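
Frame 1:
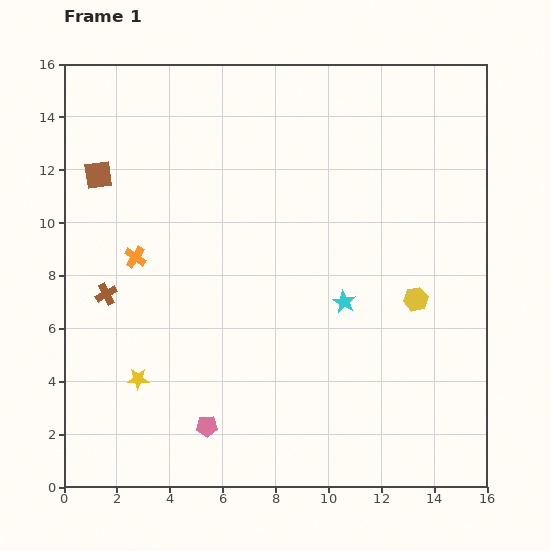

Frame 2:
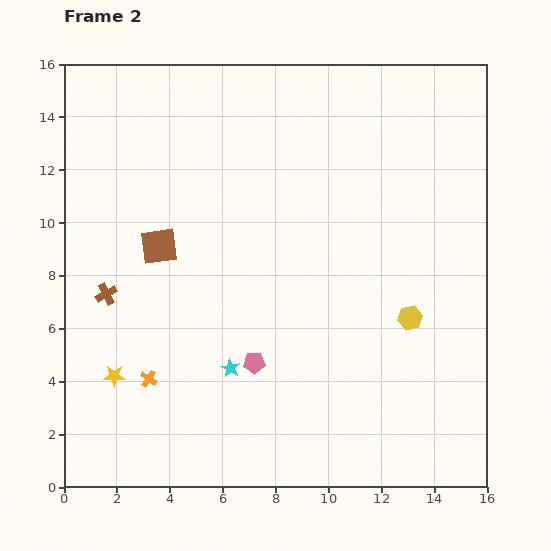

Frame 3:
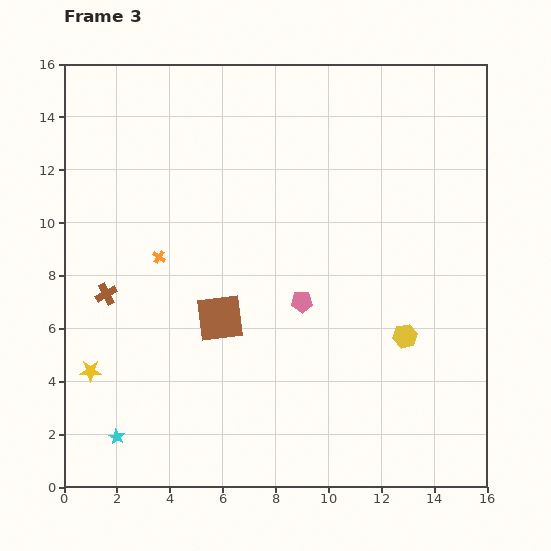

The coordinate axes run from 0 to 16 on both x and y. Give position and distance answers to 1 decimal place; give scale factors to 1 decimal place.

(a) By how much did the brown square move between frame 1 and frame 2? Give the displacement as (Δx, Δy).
(2.3, -2.7)

The brown square was at (1.3, 11.8) in frame 1 and (3.6, 9.1) in frame 2.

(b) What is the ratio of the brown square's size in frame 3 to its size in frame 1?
1.7×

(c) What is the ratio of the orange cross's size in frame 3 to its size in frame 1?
0.6×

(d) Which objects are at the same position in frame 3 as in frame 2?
the brown cross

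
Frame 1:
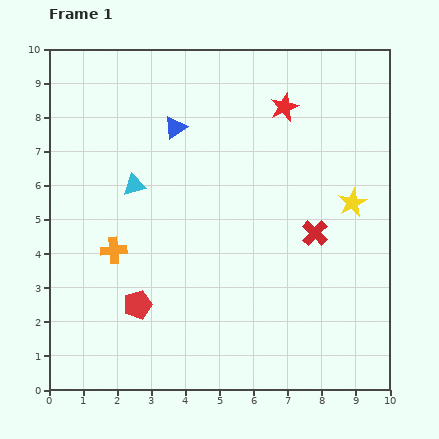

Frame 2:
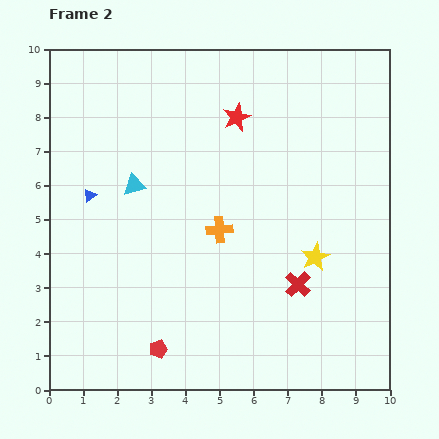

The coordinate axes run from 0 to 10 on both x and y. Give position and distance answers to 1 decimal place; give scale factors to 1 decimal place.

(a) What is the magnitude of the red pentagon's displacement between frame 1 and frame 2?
1.4

The red pentagon moved from (2.6, 2.5) to (3.2, 1.2), a distance of √(0.6² + 1.3²) ≈ 1.4.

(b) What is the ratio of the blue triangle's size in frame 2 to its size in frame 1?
0.6×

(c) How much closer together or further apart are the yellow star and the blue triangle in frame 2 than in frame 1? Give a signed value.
+1.2

Distance in frame 1: 5.6. Distance in frame 2: 6.8.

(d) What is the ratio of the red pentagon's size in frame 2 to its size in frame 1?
0.6×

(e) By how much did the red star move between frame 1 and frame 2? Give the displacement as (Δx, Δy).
(-1.4, -0.3)

The red star was at (6.9, 8.3) in frame 1 and (5.5, 8.0) in frame 2.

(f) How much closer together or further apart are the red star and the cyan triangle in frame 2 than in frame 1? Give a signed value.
-1.4

Distance in frame 1: 5.0. Distance in frame 2: 3.6.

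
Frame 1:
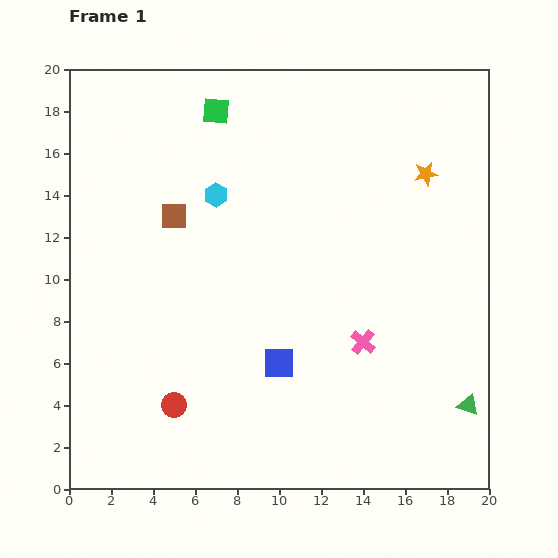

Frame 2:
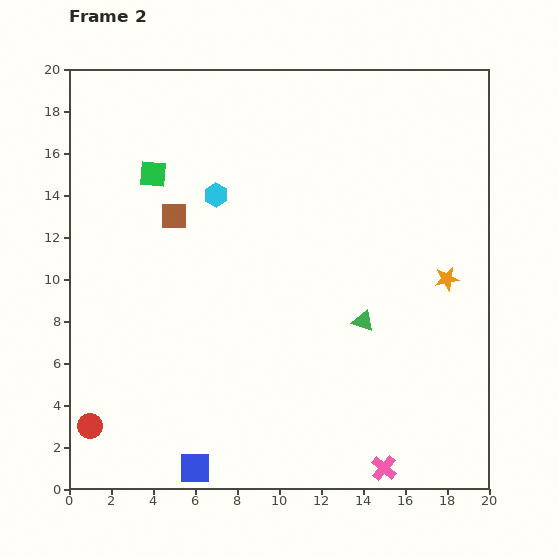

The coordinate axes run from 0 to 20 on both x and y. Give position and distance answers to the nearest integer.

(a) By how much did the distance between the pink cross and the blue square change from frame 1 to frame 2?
+5

Distance in frame 1: 4. Distance in frame 2: 9.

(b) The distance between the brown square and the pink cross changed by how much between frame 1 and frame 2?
+5

Distance in frame 1: 11. Distance in frame 2: 16.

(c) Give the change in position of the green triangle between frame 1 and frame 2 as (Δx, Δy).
(-5, 4)

The green triangle was at (19, 4) in frame 1 and (14, 8) in frame 2.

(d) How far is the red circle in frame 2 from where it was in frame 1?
4

The red circle moved from (5, 4) to (1, 3), a distance of √(4² + 1²) ≈ 4.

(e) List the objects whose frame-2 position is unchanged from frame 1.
the brown square, the cyan hexagon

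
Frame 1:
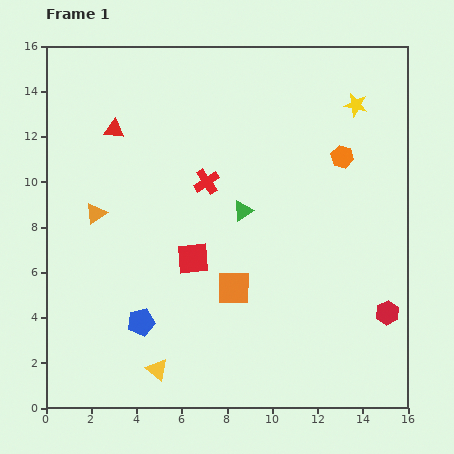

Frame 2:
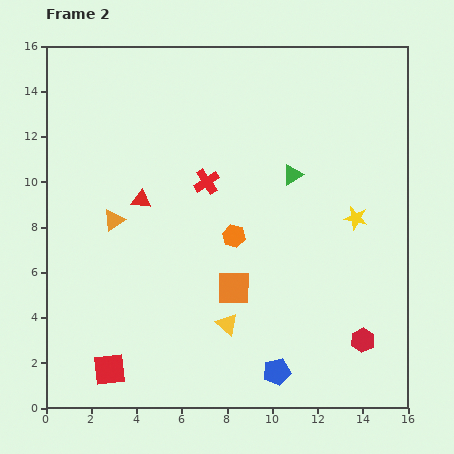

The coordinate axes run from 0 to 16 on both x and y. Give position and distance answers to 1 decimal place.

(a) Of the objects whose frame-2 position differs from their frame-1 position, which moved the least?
the orange triangle

(moved 0.9)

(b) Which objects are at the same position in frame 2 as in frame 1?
the orange square, the red cross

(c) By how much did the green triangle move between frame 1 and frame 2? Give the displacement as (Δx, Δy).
(2.2, 1.6)

The green triangle was at (8.7, 8.7) in frame 1 and (10.9, 10.3) in frame 2.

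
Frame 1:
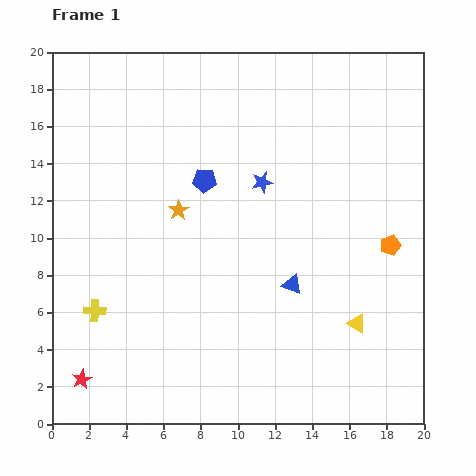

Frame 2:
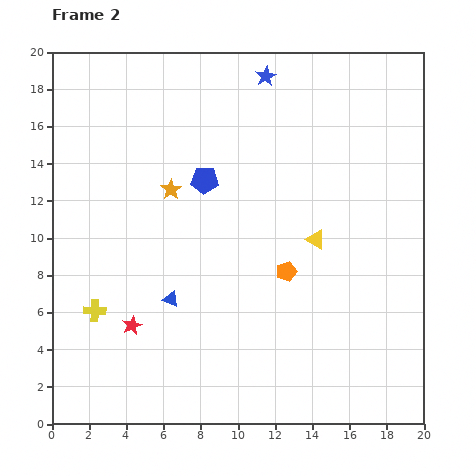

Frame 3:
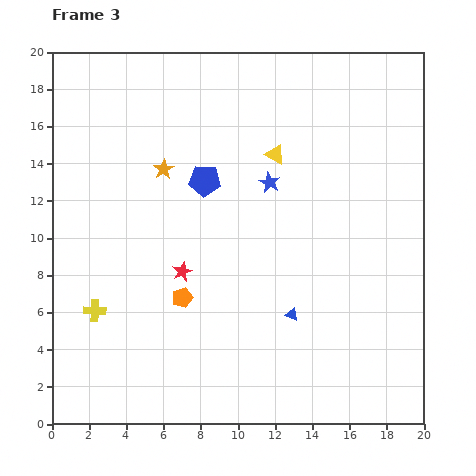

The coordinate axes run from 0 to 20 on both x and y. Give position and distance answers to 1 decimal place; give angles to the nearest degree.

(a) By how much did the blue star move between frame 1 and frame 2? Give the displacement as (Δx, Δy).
(0.2, 5.7)

The blue star was at (11.3, 13.0) in frame 1 and (11.5, 18.7) in frame 2.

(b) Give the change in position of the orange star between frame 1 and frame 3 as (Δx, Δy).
(-0.8, 2.2)

The orange star was at (6.8, 11.5) in frame 1 and (6.0, 13.7) in frame 3.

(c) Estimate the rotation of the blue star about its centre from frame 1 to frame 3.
31° counter-clockwise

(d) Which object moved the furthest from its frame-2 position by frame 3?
the blue triangle

(moved 6.5; next 5.8)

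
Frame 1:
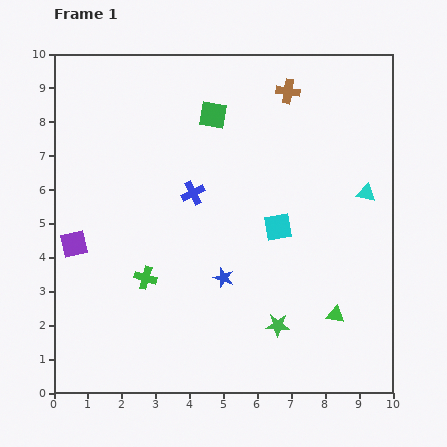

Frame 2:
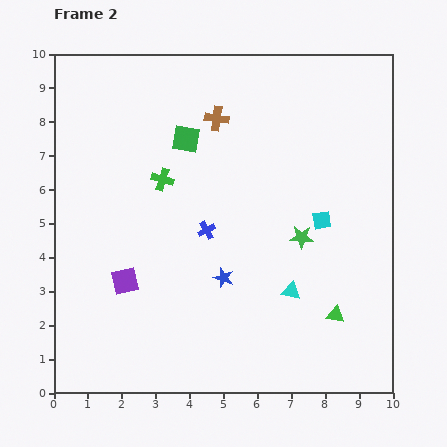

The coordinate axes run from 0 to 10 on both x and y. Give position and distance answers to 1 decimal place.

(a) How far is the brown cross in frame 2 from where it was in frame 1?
2.2

The brown cross moved from (6.9, 8.9) to (4.8, 8.1), a distance of √(2.1² + 0.8²) ≈ 2.2.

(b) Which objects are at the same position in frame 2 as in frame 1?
the blue star, the green triangle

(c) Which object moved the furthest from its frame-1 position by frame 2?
the cyan triangle

(moved 3.6; next 2.9)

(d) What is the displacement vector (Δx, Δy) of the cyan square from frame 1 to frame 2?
(1.3, 0.2)

The cyan square was at (6.6, 4.9) in frame 1 and (7.9, 5.1) in frame 2.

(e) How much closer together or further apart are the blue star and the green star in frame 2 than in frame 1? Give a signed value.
+0.5

Distance in frame 1: 2.1. Distance in frame 2: 2.6.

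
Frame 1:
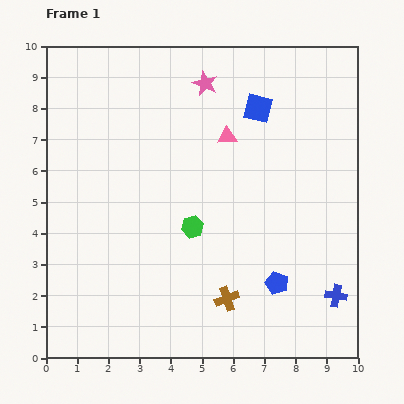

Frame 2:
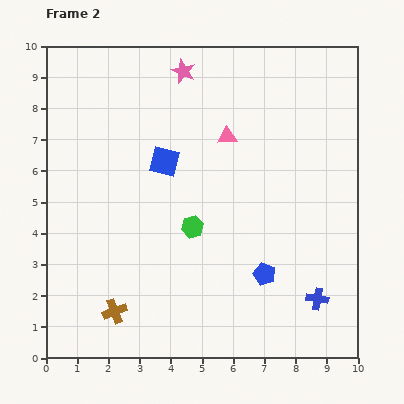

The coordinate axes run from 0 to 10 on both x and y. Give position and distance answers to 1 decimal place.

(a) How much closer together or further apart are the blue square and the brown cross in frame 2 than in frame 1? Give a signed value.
-1.1

Distance in frame 1: 6.2. Distance in frame 2: 5.1.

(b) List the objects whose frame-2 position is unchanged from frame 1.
the green hexagon, the pink triangle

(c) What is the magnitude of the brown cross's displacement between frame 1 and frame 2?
3.6

The brown cross moved from (5.8, 1.9) to (2.2, 1.5), a distance of √(3.6² + 0.4²) ≈ 3.6.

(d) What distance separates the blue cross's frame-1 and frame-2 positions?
0.6

The blue cross moved from (9.3, 2.0) to (8.7, 1.9), a distance of √(0.6² + 0.1²) ≈ 0.6.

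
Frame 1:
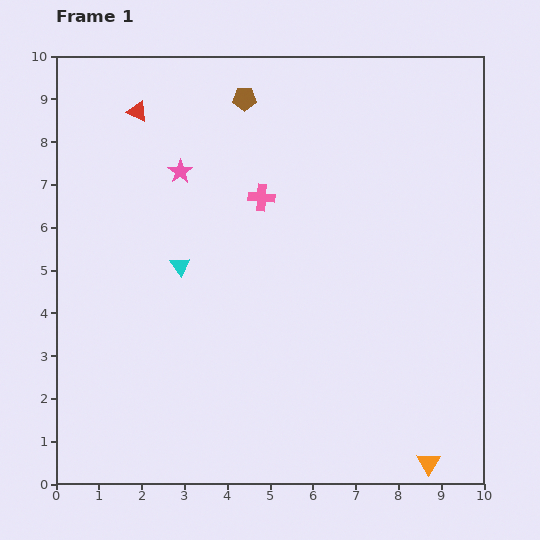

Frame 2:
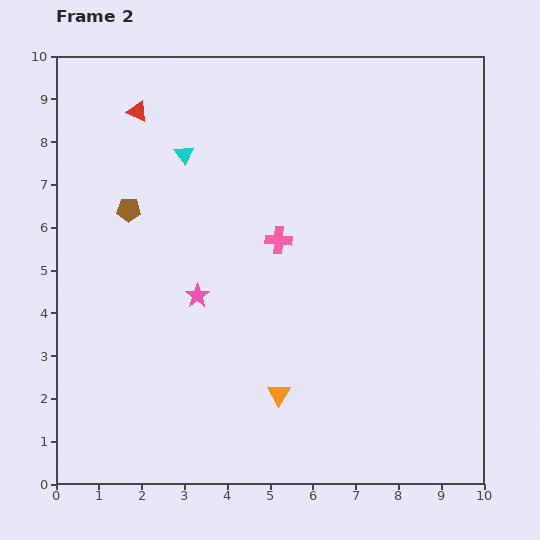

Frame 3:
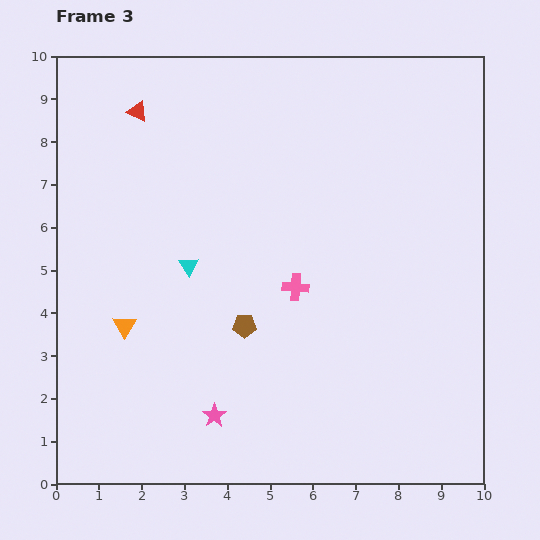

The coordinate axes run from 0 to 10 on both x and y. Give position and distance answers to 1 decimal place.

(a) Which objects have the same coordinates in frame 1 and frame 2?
the red triangle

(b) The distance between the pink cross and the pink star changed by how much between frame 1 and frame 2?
+0.3

Distance in frame 1: 2.0. Distance in frame 2: 2.3.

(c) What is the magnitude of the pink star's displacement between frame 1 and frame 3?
5.8

The pink star moved from (2.9, 7.3) to (3.7, 1.6), a distance of √(0.8² + 5.7²) ≈ 5.8.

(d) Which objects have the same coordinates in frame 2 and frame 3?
the red triangle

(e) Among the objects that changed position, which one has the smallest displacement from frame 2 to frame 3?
the pink cross

(moved 1.2)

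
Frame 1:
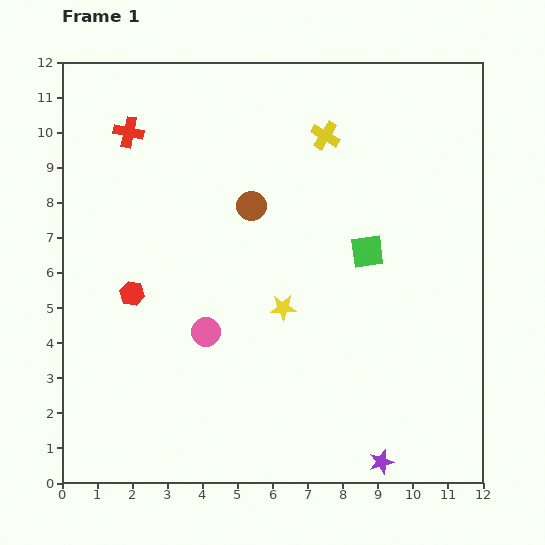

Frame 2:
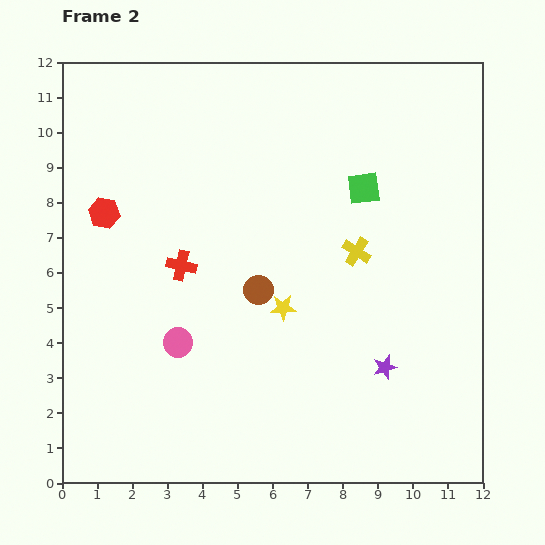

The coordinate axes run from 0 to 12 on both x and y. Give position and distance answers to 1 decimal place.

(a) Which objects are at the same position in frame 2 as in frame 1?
the yellow star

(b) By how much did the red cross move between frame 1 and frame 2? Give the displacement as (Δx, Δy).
(1.5, -3.8)

The red cross was at (1.9, 10.0) in frame 1 and (3.4, 6.2) in frame 2.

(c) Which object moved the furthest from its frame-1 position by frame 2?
the red cross

(moved 4.1; next 3.4)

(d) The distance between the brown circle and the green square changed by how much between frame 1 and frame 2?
+0.7

Distance in frame 1: 3.5. Distance in frame 2: 4.2.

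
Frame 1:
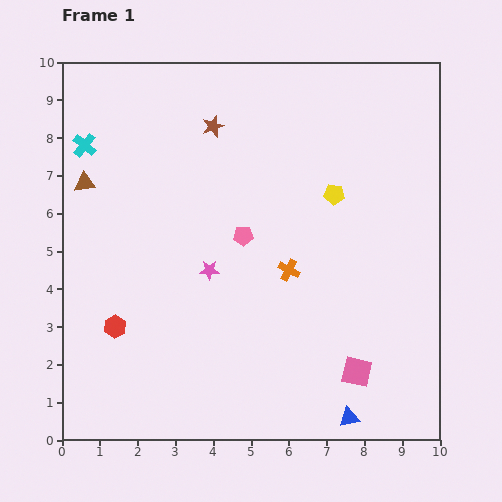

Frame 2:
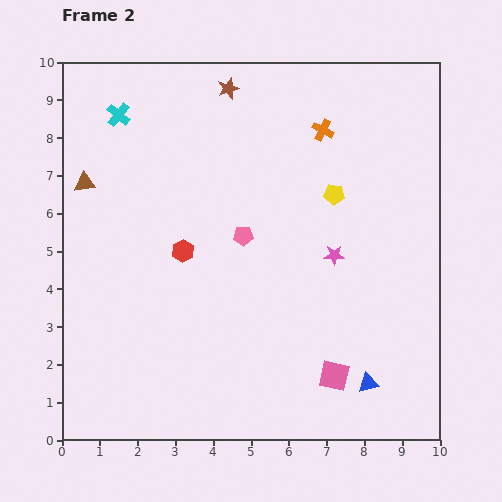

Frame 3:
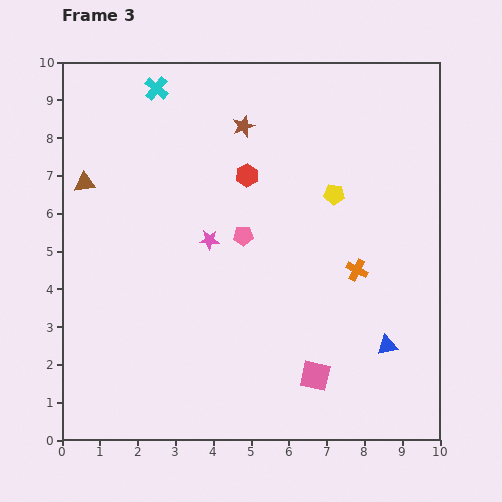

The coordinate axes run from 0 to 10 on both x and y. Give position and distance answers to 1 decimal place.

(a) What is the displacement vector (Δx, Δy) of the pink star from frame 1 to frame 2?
(3.3, 0.4)

The pink star was at (3.9, 4.5) in frame 1 and (7.2, 4.9) in frame 2.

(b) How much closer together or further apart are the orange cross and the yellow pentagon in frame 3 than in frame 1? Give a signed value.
-0.2

Distance in frame 1: 2.3. Distance in frame 3: 2.1.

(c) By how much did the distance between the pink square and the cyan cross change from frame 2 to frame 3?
-0.2

Distance in frame 2: 8.9. Distance in frame 3: 8.7.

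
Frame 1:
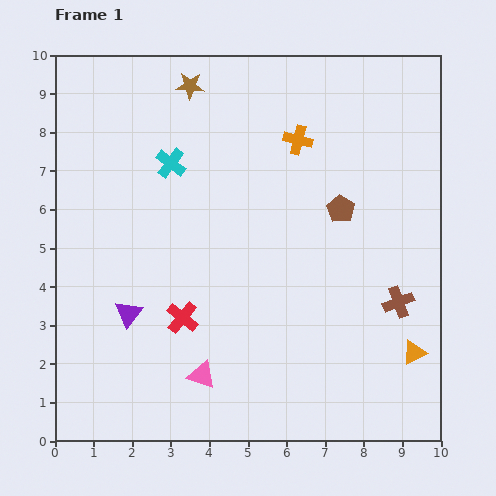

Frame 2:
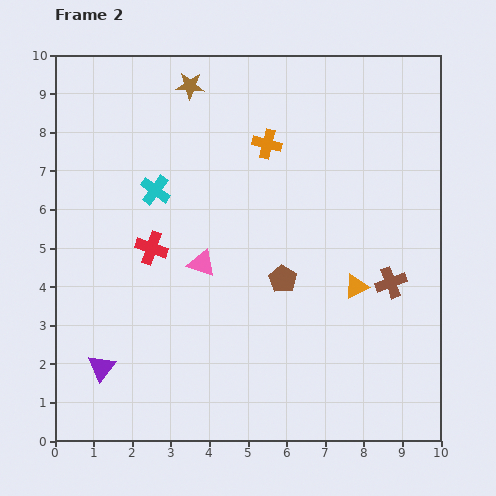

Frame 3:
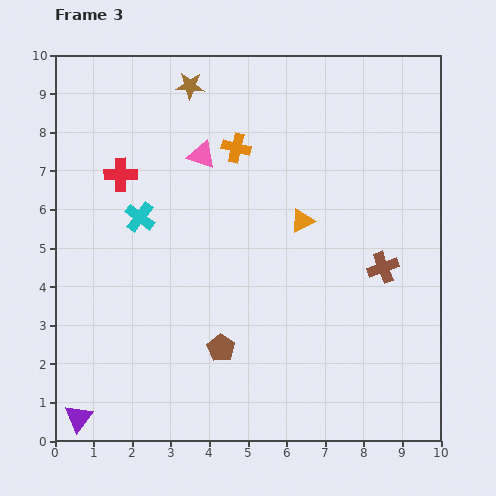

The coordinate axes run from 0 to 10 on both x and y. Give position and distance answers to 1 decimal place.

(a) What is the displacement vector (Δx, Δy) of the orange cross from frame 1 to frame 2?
(-0.8, -0.1)

The orange cross was at (6.3, 7.8) in frame 1 and (5.5, 7.7) in frame 2.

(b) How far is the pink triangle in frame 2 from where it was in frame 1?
2.9

The pink triangle moved from (3.8, 1.7) to (3.8, 4.6), a distance of √(0.0² + 2.9²) ≈ 2.9.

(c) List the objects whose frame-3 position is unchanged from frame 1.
the brown star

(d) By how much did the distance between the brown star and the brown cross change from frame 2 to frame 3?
-0.4

Distance in frame 2: 7.3. Distance in frame 3: 6.9.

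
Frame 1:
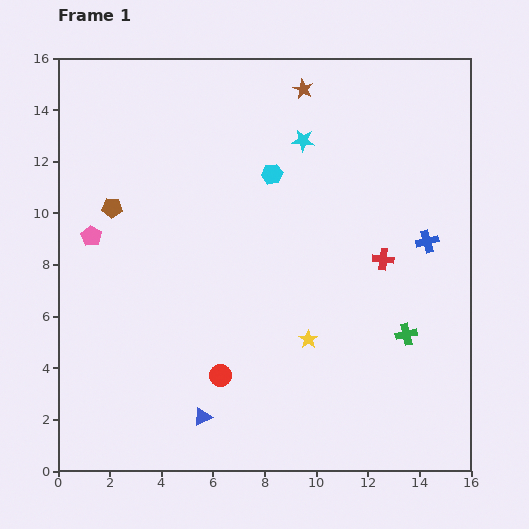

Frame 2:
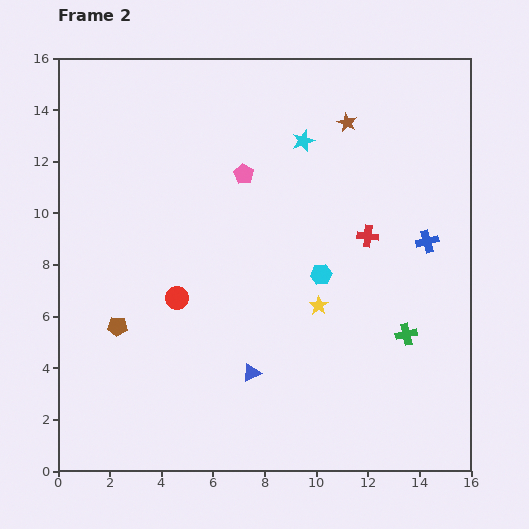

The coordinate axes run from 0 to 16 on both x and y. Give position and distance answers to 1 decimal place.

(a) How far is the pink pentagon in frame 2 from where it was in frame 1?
6.4

The pink pentagon moved from (1.3, 9.1) to (7.2, 11.5), a distance of √(5.9² + 2.4²) ≈ 6.4.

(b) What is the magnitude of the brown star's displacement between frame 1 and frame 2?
2.1

The brown star moved from (9.5, 14.8) to (11.2, 13.5), a distance of √(1.7² + 1.3²) ≈ 2.1.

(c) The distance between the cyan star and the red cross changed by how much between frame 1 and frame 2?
-1.0

Distance in frame 1: 5.5. Distance in frame 2: 4.5.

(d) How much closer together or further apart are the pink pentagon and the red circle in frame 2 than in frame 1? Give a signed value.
-1.9

Distance in frame 1: 7.4. Distance in frame 2: 5.5.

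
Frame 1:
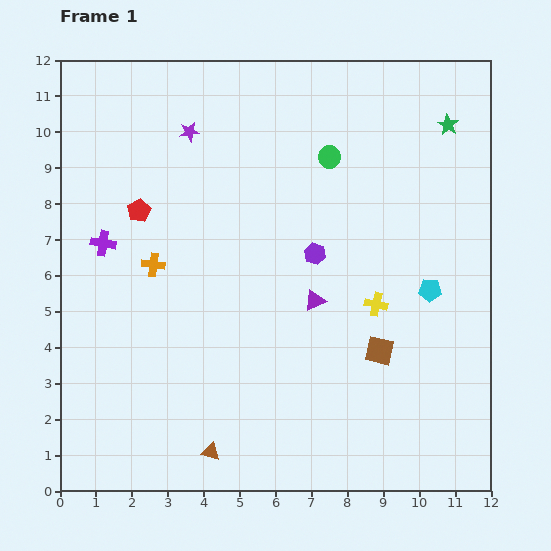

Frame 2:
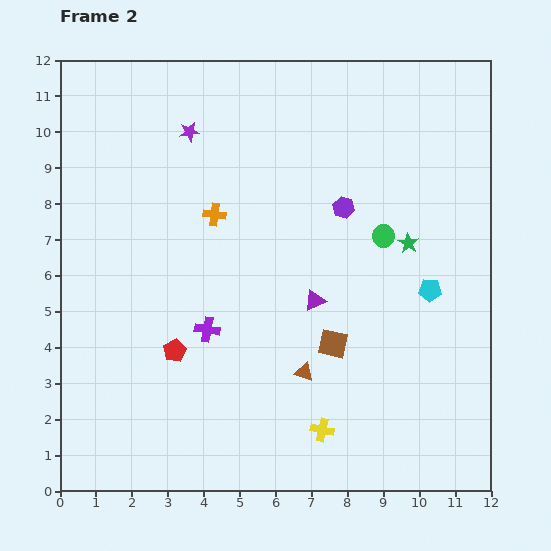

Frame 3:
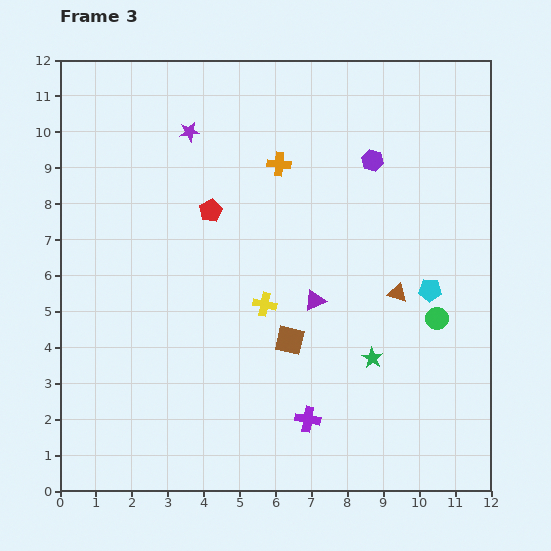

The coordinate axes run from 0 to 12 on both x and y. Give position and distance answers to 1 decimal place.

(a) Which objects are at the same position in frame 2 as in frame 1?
the purple star, the purple triangle, the cyan pentagon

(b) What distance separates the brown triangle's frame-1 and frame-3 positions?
6.8

The brown triangle moved from (4.2, 1.1) to (9.4, 5.5), a distance of √(5.2² + 4.4²) ≈ 6.8.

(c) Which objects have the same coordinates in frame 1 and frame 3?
the purple star, the purple triangle, the cyan pentagon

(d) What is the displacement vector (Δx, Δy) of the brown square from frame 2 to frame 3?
(-1.2, 0.1)

The brown square was at (7.6, 4.1) in frame 2 and (6.4, 4.2) in frame 3.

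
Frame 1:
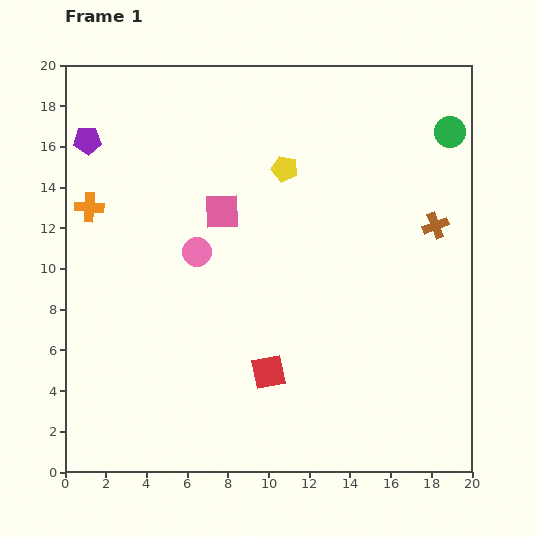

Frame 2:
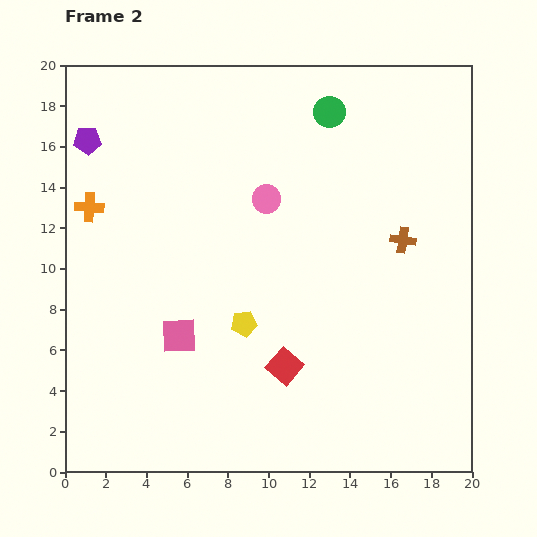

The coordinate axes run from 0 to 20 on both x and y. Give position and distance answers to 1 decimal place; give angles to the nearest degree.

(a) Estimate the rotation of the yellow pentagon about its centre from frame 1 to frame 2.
22° counter-clockwise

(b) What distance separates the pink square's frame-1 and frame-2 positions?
6.5

The pink square moved from (7.7, 12.8) to (5.6, 6.7), a distance of √(2.1² + 6.1²) ≈ 6.5.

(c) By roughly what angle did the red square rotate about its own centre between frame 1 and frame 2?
39° counter-clockwise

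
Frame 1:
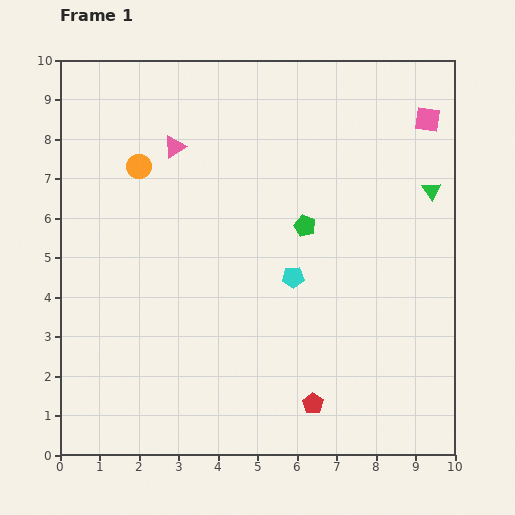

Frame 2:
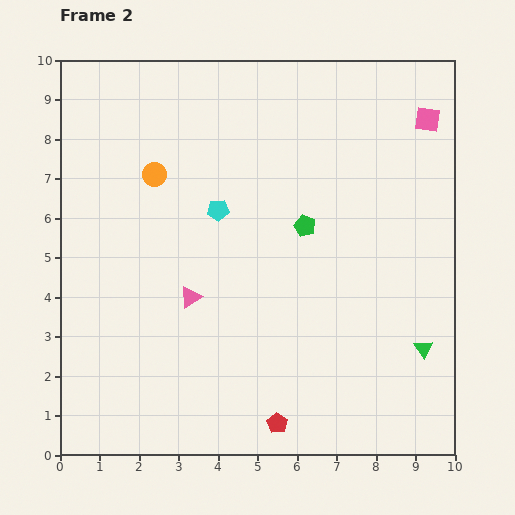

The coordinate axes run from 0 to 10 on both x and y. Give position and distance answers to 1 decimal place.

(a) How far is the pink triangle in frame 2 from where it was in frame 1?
3.8

The pink triangle moved from (2.9, 7.8) to (3.3, 4.0), a distance of √(0.4² + 3.8²) ≈ 3.8.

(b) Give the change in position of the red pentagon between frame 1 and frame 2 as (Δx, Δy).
(-0.9, -0.5)

The red pentagon was at (6.4, 1.3) in frame 1 and (5.5, 0.8) in frame 2.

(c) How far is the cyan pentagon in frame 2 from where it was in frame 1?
2.5

The cyan pentagon moved from (5.9, 4.5) to (4.0, 6.2), a distance of √(1.9² + 1.7²) ≈ 2.5.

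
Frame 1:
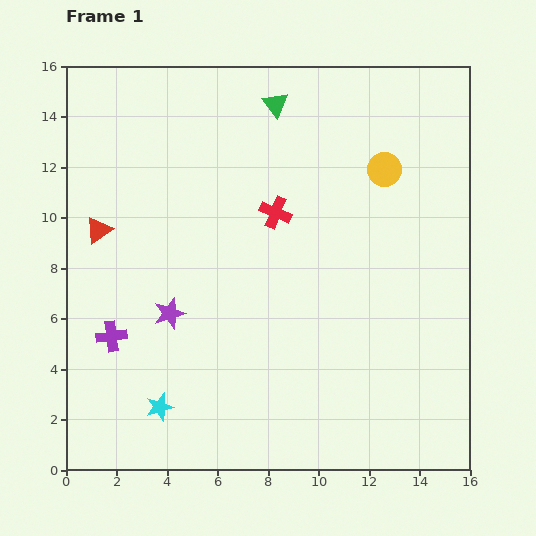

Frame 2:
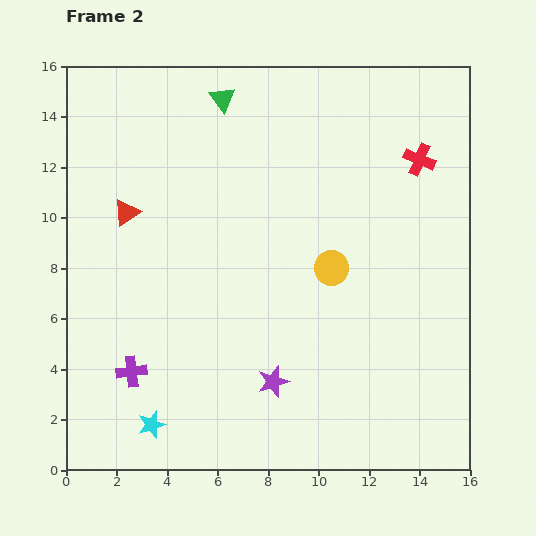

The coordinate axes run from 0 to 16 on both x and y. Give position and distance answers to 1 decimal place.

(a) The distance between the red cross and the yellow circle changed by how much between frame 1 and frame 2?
+0.9

Distance in frame 1: 4.6. Distance in frame 2: 5.5.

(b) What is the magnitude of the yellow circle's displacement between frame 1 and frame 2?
4.4

The yellow circle moved from (12.6, 11.9) to (10.5, 8.0), a distance of √(2.1² + 3.9²) ≈ 4.4.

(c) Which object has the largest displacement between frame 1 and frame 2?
the red cross

(moved 6.1; next 4.9)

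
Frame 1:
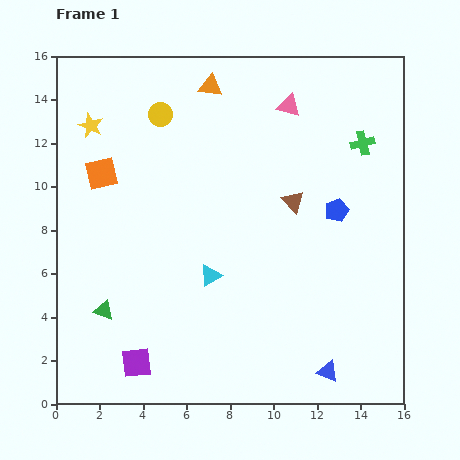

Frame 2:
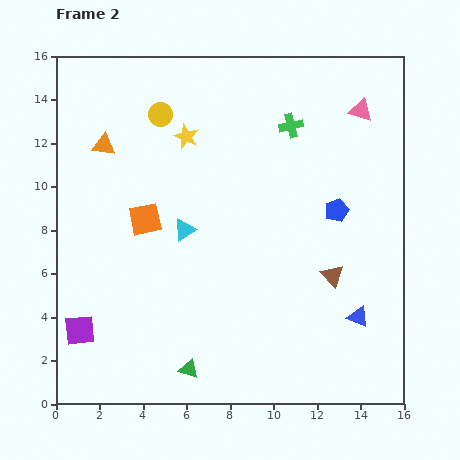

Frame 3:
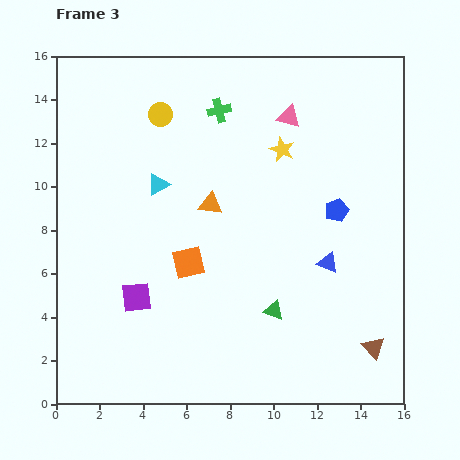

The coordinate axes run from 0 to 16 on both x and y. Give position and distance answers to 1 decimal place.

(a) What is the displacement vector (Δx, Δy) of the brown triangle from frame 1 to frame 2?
(1.8, -3.4)

The brown triangle was at (10.9, 9.3) in frame 1 and (12.7, 5.9) in frame 2.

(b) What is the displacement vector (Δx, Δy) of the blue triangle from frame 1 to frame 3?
(0.0, 5.0)

The blue triangle was at (12.5, 1.5) in frame 1 and (12.5, 6.5) in frame 3.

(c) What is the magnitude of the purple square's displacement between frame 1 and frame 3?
3.0

The purple square moved from (3.7, 1.9) to (3.7, 4.9), a distance of √(0.0² + 3.0²) ≈ 3.0.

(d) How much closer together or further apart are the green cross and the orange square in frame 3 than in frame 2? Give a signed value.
-0.9

Distance in frame 2: 8.0. Distance in frame 3: 7.1.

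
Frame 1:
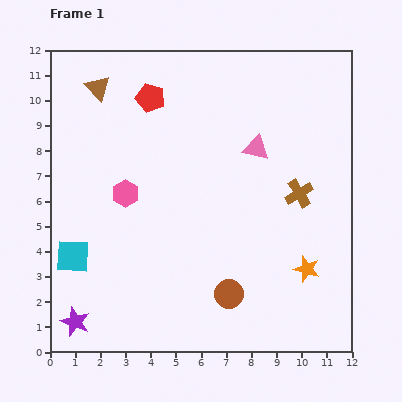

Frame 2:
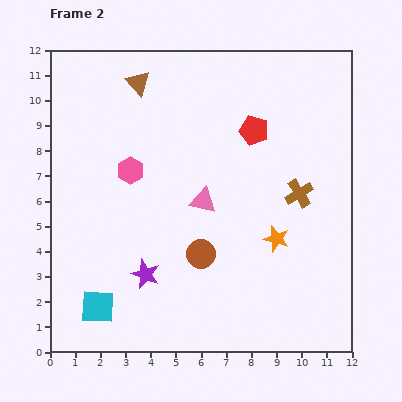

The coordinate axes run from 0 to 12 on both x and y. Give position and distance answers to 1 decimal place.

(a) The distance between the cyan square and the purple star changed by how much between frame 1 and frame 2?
-0.3

Distance in frame 1: 2.6. Distance in frame 2: 2.3.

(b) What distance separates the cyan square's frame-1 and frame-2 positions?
2.2

The cyan square moved from (0.9, 3.8) to (1.9, 1.8), a distance of √(1.0² + 2.0²) ≈ 2.2.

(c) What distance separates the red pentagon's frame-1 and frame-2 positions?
4.3

The red pentagon moved from (4.0, 10.1) to (8.1, 8.8), a distance of √(4.1² + 1.3²) ≈ 4.3.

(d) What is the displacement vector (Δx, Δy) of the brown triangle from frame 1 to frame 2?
(1.6, 0.2)

The brown triangle was at (1.9, 10.5) in frame 1 and (3.5, 10.7) in frame 2.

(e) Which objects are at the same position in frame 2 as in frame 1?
the brown cross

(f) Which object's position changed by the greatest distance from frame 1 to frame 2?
the red pentagon

(moved 4.3; next 3.4)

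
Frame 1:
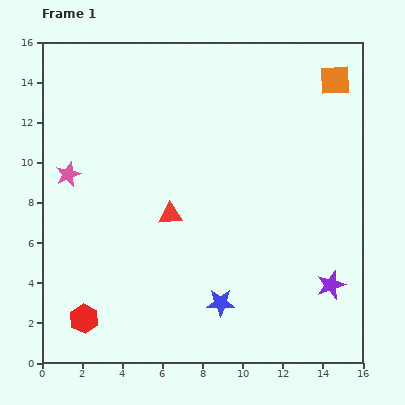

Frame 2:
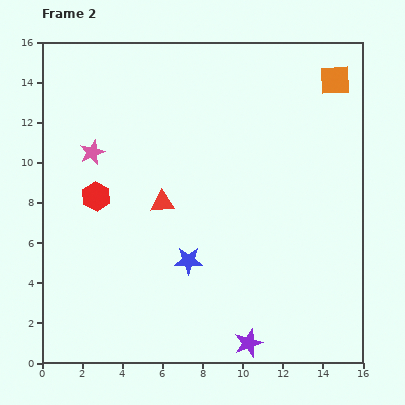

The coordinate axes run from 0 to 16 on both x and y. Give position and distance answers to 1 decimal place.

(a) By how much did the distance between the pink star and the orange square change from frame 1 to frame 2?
-1.5

Distance in frame 1: 14.1. Distance in frame 2: 12.6.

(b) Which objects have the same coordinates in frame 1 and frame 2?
the orange square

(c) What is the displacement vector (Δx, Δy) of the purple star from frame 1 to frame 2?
(-4.1, -2.9)

The purple star was at (14.4, 3.9) in frame 1 and (10.3, 1.0) in frame 2.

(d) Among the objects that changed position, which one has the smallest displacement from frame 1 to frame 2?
the red triangle

(moved 0.7)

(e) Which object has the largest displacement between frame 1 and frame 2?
the red hexagon

(moved 6.1; next 5.0)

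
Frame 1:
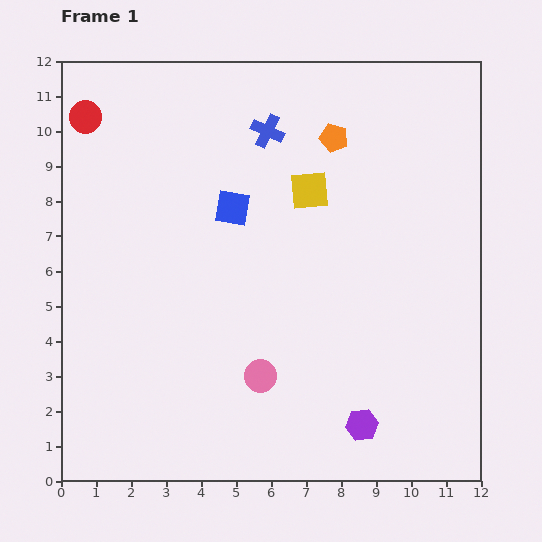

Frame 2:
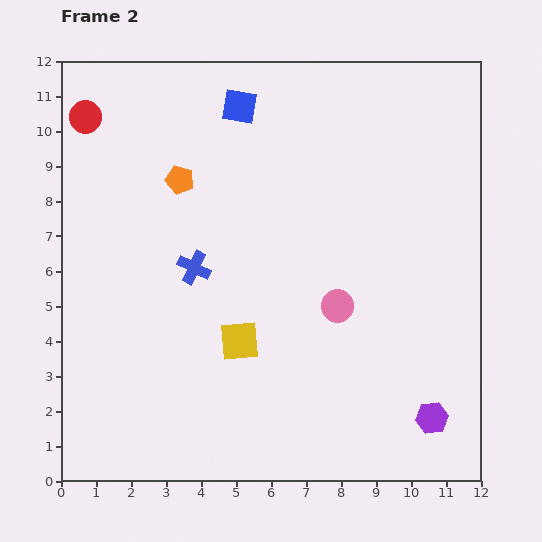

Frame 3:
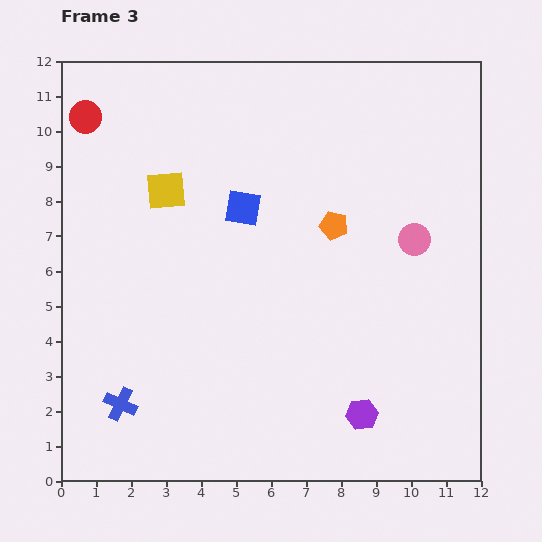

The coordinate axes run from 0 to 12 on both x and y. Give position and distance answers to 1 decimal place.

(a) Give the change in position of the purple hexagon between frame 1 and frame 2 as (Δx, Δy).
(2.0, 0.2)

The purple hexagon was at (8.6, 1.6) in frame 1 and (10.6, 1.8) in frame 2.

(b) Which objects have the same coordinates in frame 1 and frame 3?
the red circle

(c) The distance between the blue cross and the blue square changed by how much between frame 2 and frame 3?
+1.8

Distance in frame 2: 4.8. Distance in frame 3: 6.6.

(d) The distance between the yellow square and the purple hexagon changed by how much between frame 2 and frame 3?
+2.6

Distance in frame 2: 5.9. Distance in frame 3: 8.5.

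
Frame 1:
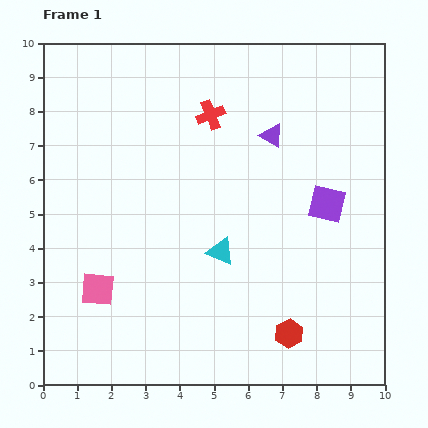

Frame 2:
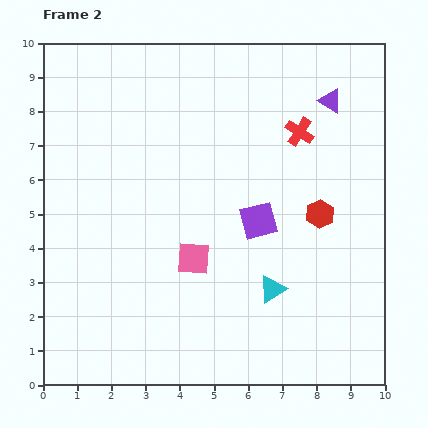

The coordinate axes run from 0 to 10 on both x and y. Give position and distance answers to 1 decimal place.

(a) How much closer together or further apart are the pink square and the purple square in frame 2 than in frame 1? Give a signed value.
-5.0

Distance in frame 1: 7.2. Distance in frame 2: 2.2.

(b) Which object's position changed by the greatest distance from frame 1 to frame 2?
the red hexagon

(moved 3.6; next 2.9)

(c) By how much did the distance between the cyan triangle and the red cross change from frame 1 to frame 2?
+0.7

Distance in frame 1: 4.0. Distance in frame 2: 4.7.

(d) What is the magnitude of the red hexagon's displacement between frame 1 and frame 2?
3.6

The red hexagon moved from (7.2, 1.5) to (8.1, 5.0), a distance of √(0.9² + 3.5²) ≈ 3.6.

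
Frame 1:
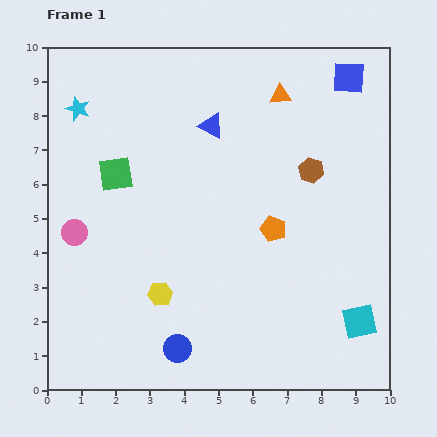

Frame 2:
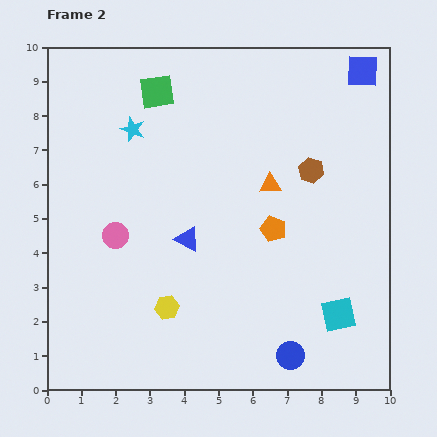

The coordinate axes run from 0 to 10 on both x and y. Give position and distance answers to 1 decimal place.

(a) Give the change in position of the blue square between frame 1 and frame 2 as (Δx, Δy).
(0.4, 0.2)

The blue square was at (8.8, 9.1) in frame 1 and (9.2, 9.3) in frame 2.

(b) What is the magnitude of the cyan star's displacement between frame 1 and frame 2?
1.7

The cyan star moved from (0.9, 8.2) to (2.5, 7.6), a distance of √(1.6² + 0.6²) ≈ 1.7.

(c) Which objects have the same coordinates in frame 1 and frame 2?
the orange pentagon, the brown hexagon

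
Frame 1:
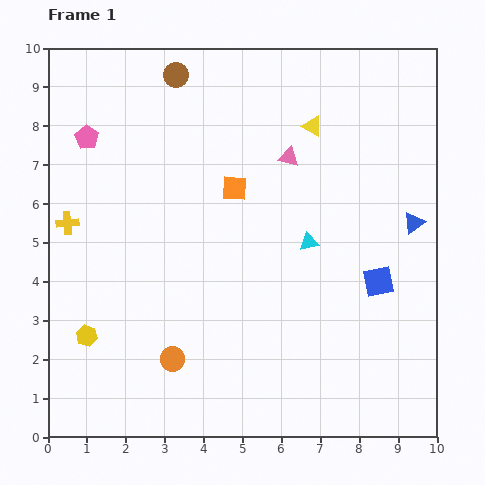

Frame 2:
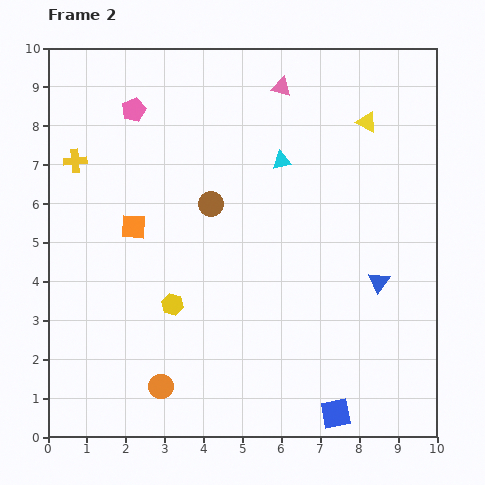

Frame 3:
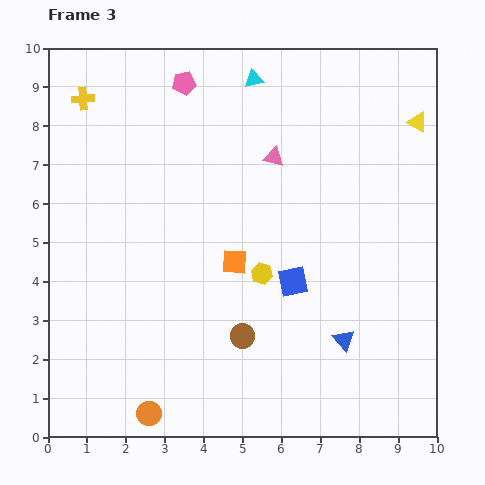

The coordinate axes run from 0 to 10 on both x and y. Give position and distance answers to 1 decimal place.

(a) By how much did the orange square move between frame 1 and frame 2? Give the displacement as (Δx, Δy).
(-2.6, -1.0)

The orange square was at (4.8, 6.4) in frame 1 and (2.2, 5.4) in frame 2.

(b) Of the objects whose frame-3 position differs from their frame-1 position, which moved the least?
the pink triangle

(moved 0.4)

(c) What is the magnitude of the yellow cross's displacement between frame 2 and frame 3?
1.6

The yellow cross moved from (0.7, 7.1) to (0.9, 8.7), a distance of √(0.2² + 1.6²) ≈ 1.6.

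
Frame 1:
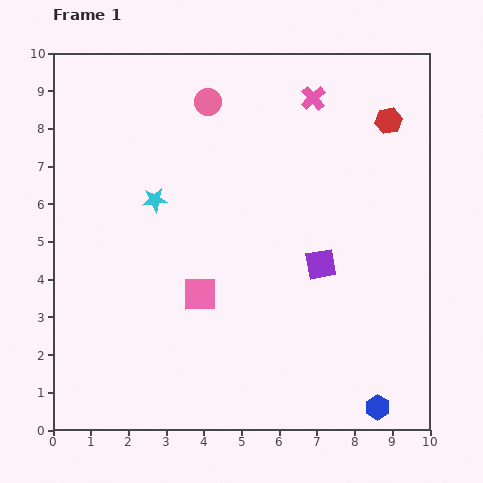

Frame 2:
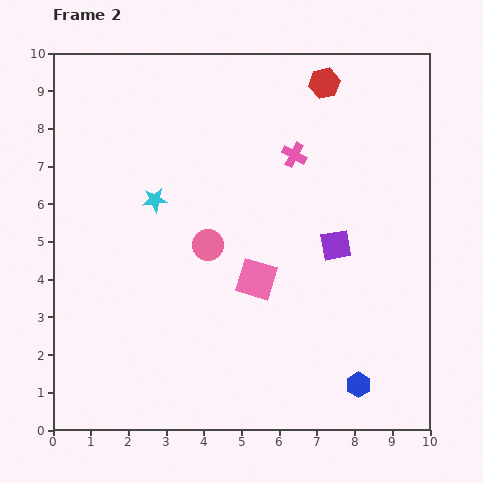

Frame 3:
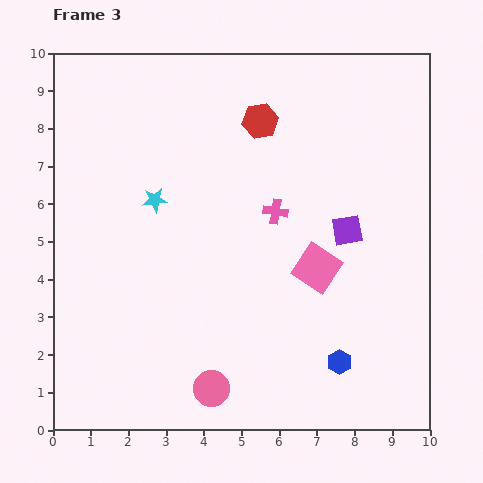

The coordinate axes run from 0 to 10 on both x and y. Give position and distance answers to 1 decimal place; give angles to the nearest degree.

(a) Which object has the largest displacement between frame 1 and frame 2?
the pink circle

(moved 3.8; next 2.0)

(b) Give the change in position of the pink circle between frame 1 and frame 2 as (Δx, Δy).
(0.0, -3.8)

The pink circle was at (4.1, 8.7) in frame 1 and (4.1, 4.9) in frame 2.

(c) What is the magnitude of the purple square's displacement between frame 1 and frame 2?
0.6

The purple square moved from (7.1, 4.4) to (7.5, 4.9), a distance of √(0.4² + 0.5²) ≈ 0.6.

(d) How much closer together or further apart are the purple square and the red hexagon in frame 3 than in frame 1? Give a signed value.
-0.5

Distance in frame 1: 4.2. Distance in frame 3: 3.7.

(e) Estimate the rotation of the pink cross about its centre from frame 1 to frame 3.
39° counter-clockwise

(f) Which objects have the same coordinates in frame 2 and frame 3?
the cyan star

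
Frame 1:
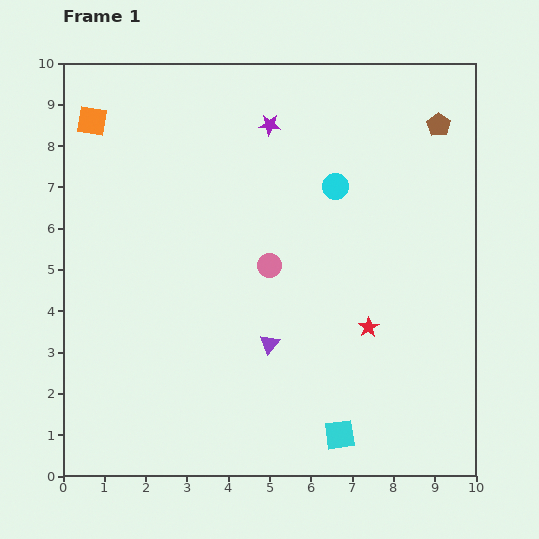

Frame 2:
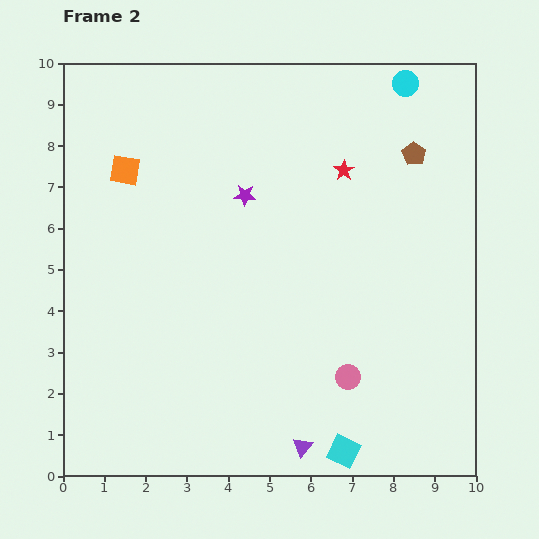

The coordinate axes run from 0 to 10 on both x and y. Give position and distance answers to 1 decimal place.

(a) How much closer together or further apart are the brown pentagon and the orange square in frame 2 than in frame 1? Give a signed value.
-1.4

Distance in frame 1: 8.4. Distance in frame 2: 7.0.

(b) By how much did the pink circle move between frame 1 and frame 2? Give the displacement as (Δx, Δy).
(1.9, -2.7)

The pink circle was at (5.0, 5.1) in frame 1 and (6.9, 2.4) in frame 2.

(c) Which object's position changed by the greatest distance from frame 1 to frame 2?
the red star

(moved 3.8; next 3.3)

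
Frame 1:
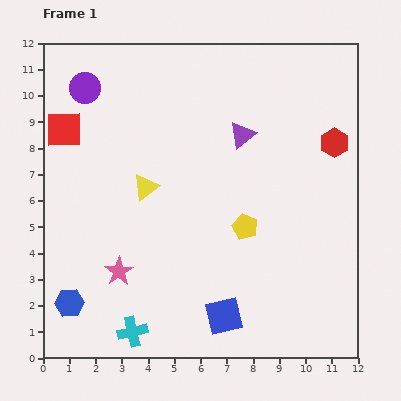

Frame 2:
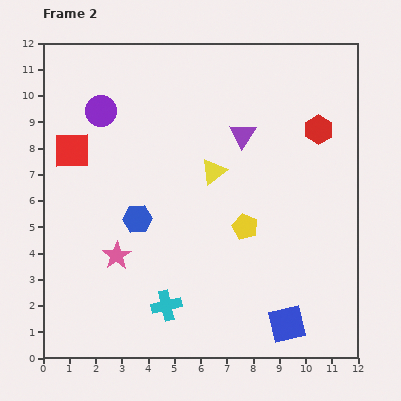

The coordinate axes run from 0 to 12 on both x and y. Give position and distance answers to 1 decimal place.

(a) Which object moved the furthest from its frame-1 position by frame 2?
the blue hexagon

(moved 4.1; next 2.7)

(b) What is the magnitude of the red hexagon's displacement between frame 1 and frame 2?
0.8

The red hexagon moved from (11.1, 8.2) to (10.5, 8.7), a distance of √(0.6² + 0.5²) ≈ 0.8.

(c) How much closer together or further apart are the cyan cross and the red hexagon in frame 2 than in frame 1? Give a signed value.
-1.6

Distance in frame 1: 10.5. Distance in frame 2: 8.9.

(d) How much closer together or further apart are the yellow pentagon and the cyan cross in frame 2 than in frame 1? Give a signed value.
-1.7

Distance in frame 1: 5.9. Distance in frame 2: 4.2.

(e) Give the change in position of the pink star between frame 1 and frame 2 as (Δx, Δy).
(-0.1, 0.6)

The pink star was at (2.9, 3.3) in frame 1 and (2.8, 3.9) in frame 2.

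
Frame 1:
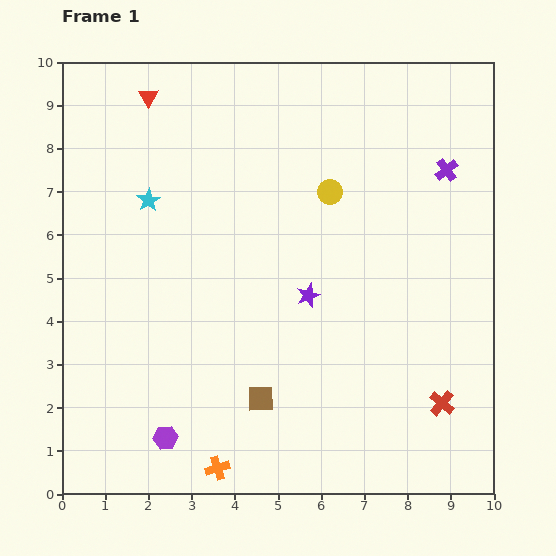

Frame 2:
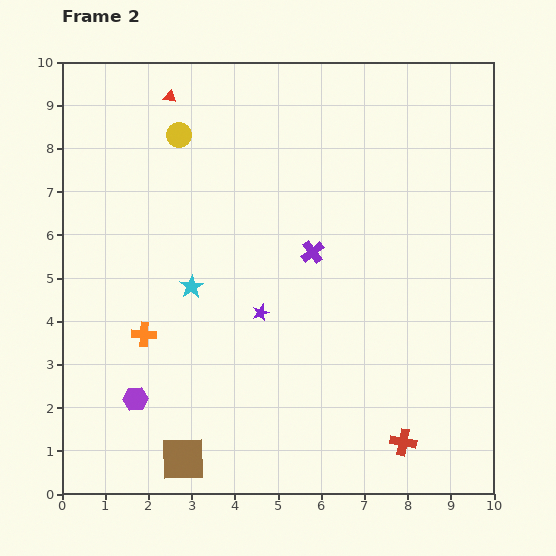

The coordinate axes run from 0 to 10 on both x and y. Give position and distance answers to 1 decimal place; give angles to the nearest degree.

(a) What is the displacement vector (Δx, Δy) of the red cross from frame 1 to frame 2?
(-0.9, -0.9)

The red cross was at (8.8, 2.1) in frame 1 and (7.9, 1.2) in frame 2.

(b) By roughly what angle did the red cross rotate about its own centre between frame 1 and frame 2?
30° counter-clockwise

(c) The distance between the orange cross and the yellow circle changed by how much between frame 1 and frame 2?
-2.2

Distance in frame 1: 6.9. Distance in frame 2: 4.7.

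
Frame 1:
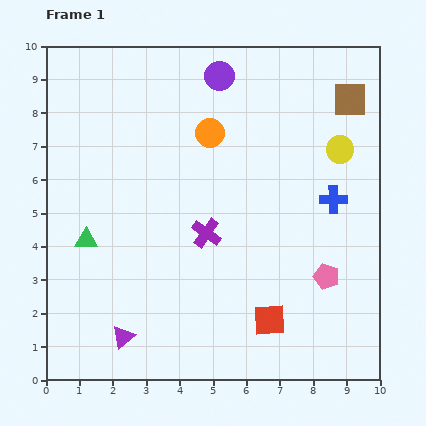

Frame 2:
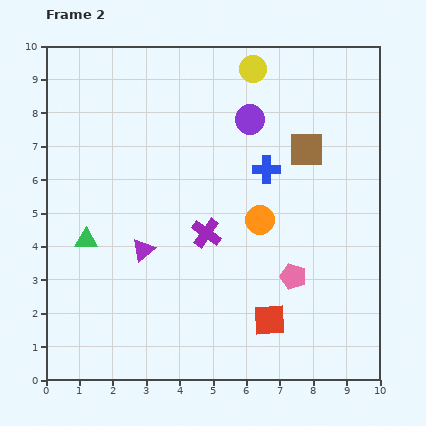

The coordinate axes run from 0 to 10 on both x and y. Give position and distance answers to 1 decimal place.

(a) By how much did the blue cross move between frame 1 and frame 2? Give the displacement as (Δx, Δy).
(-2.0, 0.9)

The blue cross was at (8.6, 5.4) in frame 1 and (6.6, 6.3) in frame 2.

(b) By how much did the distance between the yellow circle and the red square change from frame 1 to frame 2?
+2.0

Distance in frame 1: 5.5. Distance in frame 2: 7.5.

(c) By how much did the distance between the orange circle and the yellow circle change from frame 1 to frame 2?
+0.6

Distance in frame 1: 3.9. Distance in frame 2: 4.5.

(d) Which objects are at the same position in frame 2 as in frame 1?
the red square, the green triangle, the purple cross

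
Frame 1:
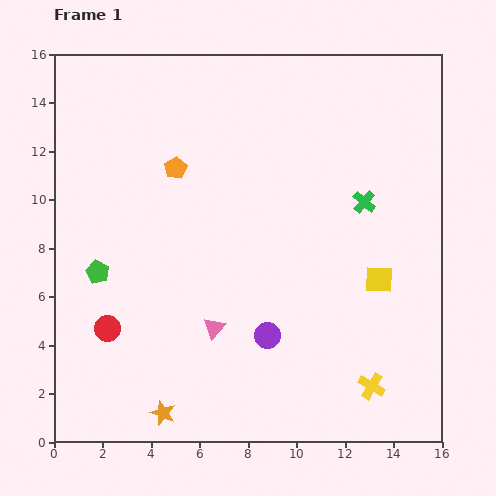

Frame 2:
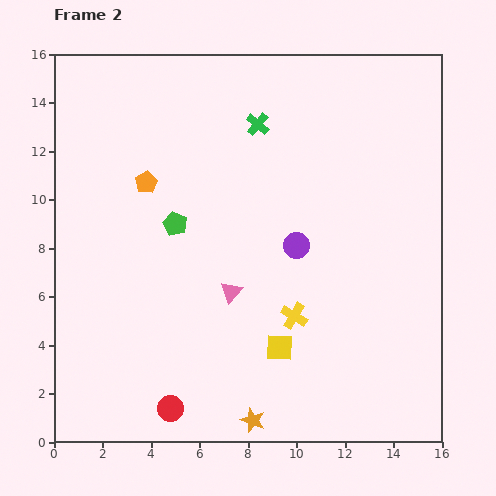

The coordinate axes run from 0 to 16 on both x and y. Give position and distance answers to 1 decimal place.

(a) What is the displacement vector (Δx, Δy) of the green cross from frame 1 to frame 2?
(-4.4, 3.2)

The green cross was at (12.8, 9.9) in frame 1 and (8.4, 13.1) in frame 2.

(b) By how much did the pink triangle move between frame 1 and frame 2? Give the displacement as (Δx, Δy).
(0.7, 1.5)

The pink triangle was at (6.6, 4.7) in frame 1 and (7.3, 6.2) in frame 2.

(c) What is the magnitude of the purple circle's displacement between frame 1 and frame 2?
3.9

The purple circle moved from (8.8, 4.4) to (10.0, 8.1), a distance of √(1.2² + 3.7²) ≈ 3.9.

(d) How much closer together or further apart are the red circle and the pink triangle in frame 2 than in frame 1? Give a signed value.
+1.0

Distance in frame 1: 4.4. Distance in frame 2: 5.4.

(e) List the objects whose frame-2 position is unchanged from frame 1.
none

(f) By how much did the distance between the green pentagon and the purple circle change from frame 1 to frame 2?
-2.4

Distance in frame 1: 7.5. Distance in frame 2: 5.1.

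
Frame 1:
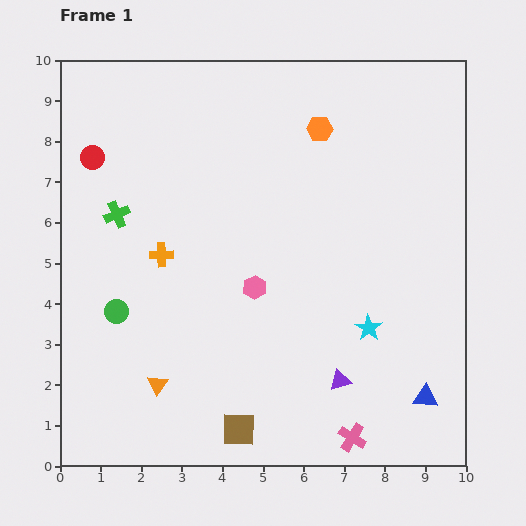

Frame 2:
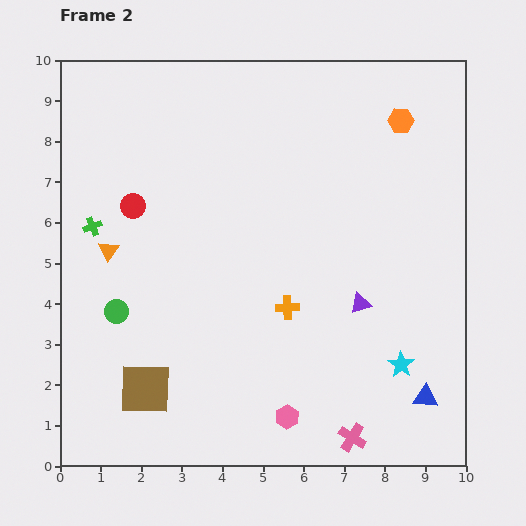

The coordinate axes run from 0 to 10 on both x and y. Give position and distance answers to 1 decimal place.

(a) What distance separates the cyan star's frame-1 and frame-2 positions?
1.2

The cyan star moved from (7.6, 3.4) to (8.4, 2.5), a distance of √(0.8² + 0.9²) ≈ 1.2.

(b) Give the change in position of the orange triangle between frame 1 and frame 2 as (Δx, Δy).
(-1.2, 3.3)

The orange triangle was at (2.4, 2.0) in frame 1 and (1.2, 5.3) in frame 2.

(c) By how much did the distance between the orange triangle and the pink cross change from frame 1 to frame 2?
+2.6

Distance in frame 1: 5.0. Distance in frame 2: 7.6.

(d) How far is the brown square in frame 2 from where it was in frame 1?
2.5

The brown square moved from (4.4, 0.9) to (2.1, 1.9), a distance of √(2.3² + 1.0²) ≈ 2.5.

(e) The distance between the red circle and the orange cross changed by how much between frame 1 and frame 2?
+1.6

Distance in frame 1: 2.9. Distance in frame 2: 4.5.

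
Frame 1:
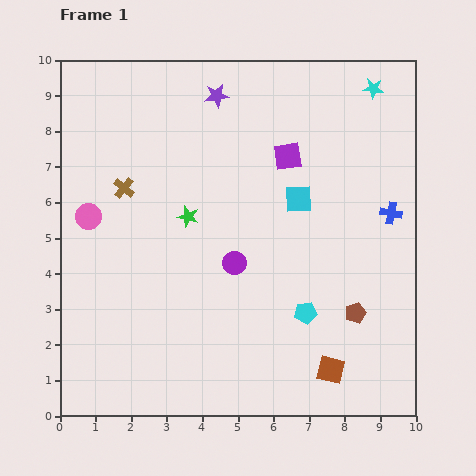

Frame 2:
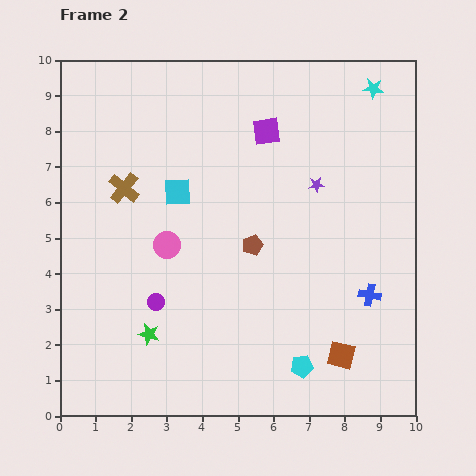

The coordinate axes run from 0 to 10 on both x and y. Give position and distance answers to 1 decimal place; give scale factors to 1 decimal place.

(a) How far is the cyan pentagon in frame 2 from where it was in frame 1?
1.5

The cyan pentagon moved from (6.9, 2.9) to (6.8, 1.4), a distance of √(0.1² + 1.5²) ≈ 1.5.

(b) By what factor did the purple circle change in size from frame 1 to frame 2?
0.7×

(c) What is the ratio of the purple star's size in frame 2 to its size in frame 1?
0.6×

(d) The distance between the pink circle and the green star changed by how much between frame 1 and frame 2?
-0.3

Distance in frame 1: 2.8. Distance in frame 2: 2.5.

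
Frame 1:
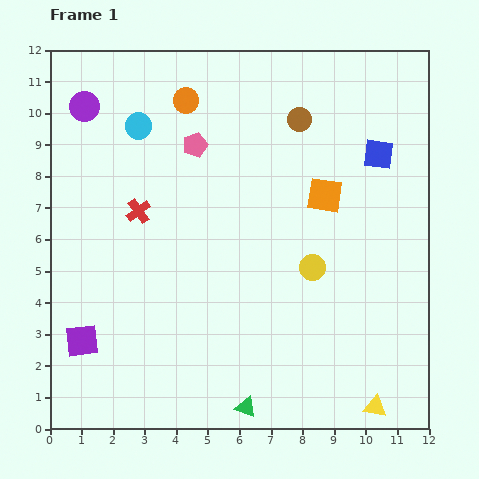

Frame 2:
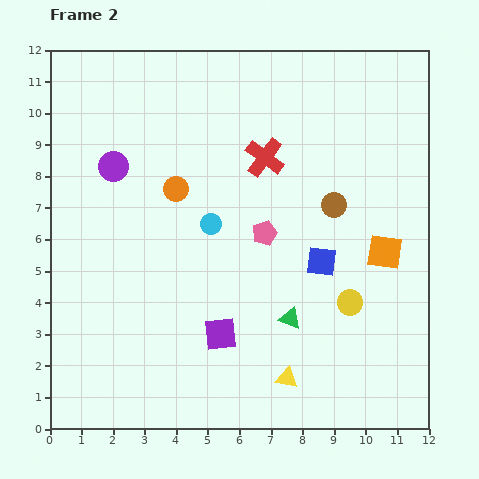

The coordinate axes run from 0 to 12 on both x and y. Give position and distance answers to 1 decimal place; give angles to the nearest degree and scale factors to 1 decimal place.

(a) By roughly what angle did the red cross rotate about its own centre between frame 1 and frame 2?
17° counter-clockwise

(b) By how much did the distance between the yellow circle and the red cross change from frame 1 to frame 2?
-0.5

Distance in frame 1: 5.8. Distance in frame 2: 5.3.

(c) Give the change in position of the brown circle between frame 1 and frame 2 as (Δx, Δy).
(1.1, -2.7)

The brown circle was at (7.9, 9.8) in frame 1 and (9.0, 7.1) in frame 2.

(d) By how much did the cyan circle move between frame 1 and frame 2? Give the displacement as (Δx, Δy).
(2.3, -3.1)

The cyan circle was at (2.8, 9.6) in frame 1 and (5.1, 6.5) in frame 2.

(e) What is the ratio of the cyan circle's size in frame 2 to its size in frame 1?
0.8×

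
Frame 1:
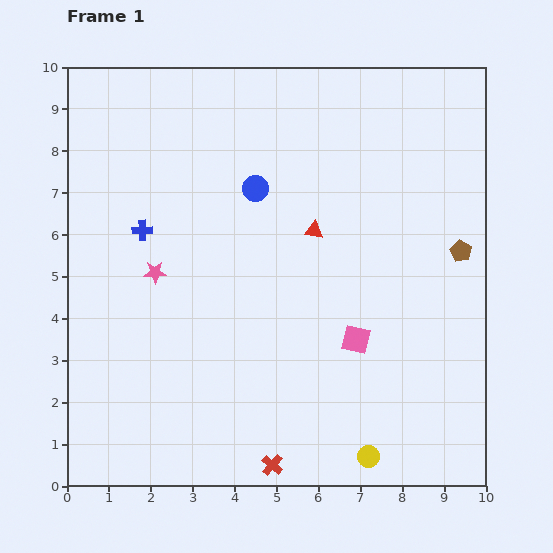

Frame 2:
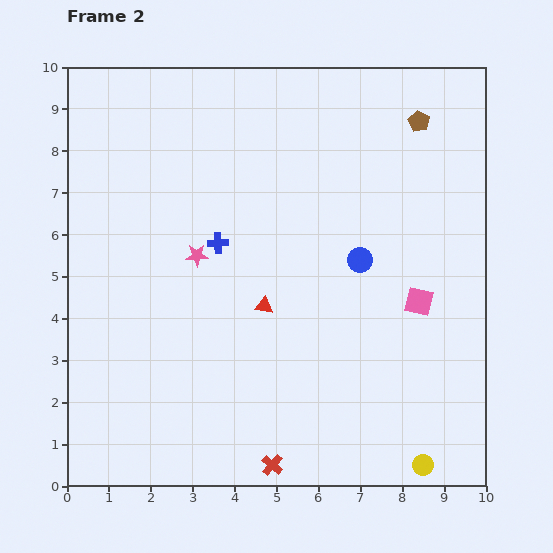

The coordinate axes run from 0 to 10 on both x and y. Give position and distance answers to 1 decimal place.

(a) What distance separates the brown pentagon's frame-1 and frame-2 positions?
3.3

The brown pentagon moved from (9.4, 5.6) to (8.4, 8.7), a distance of √(1.0² + 3.1²) ≈ 3.3.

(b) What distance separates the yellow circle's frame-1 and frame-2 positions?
1.3

The yellow circle moved from (7.2, 0.7) to (8.5, 0.5), a distance of √(1.3² + 0.2²) ≈ 1.3.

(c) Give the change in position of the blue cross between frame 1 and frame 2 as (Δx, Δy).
(1.8, -0.3)

The blue cross was at (1.8, 6.1) in frame 1 and (3.6, 5.8) in frame 2.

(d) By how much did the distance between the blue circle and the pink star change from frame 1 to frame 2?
+0.8

Distance in frame 1: 3.1. Distance in frame 2: 3.9.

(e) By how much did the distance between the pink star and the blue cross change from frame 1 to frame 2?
-0.4

Distance in frame 1: 1.0. Distance in frame 2: 0.6.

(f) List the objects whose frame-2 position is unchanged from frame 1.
the red cross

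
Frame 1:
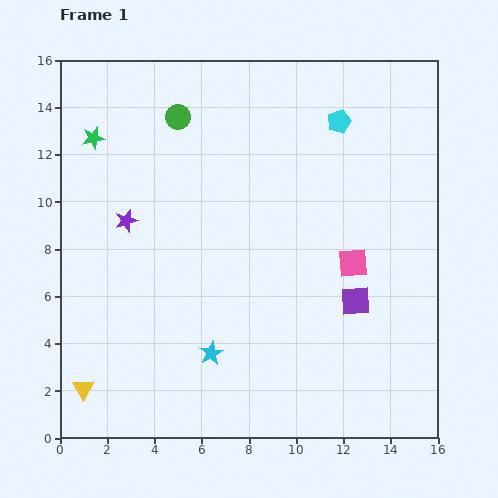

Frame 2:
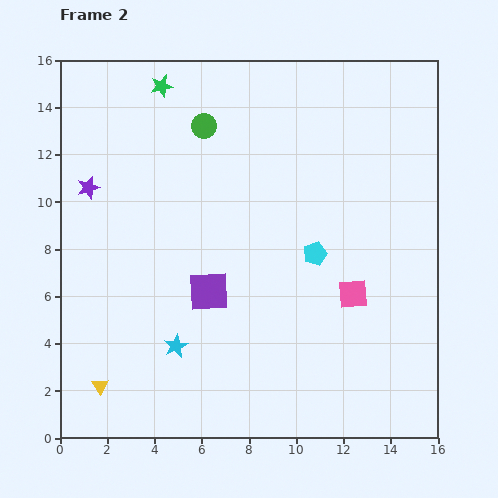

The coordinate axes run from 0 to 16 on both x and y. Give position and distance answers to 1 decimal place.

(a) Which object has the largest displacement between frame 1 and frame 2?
the purple square

(moved 6.2; next 5.7)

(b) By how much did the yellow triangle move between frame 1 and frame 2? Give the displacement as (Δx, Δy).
(0.7, 0.1)

The yellow triangle was at (1.0, 2.1) in frame 1 and (1.7, 2.2) in frame 2.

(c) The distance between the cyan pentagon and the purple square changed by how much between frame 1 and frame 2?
-2.8

Distance in frame 1: 7.6. Distance in frame 2: 4.8.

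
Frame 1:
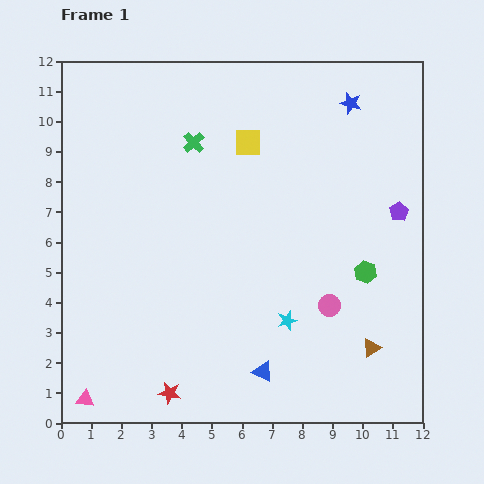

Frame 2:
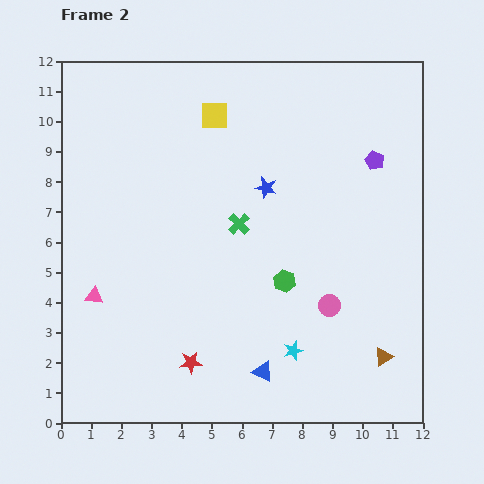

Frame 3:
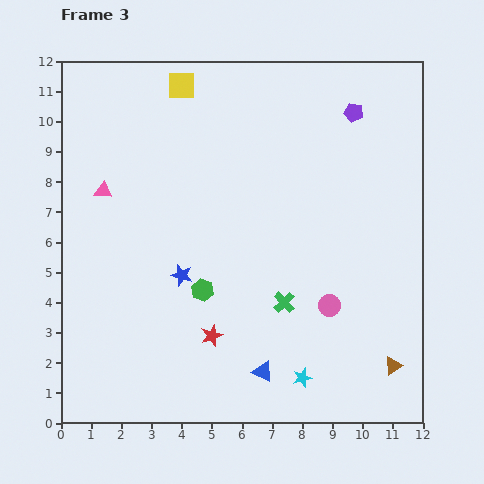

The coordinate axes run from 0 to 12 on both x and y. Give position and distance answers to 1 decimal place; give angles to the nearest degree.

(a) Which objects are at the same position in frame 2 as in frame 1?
the pink circle, the blue triangle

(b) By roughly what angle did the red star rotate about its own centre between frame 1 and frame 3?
30° counter-clockwise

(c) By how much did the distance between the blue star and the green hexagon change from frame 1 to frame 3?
-4.7

Distance in frame 1: 5.6. Distance in frame 3: 0.9.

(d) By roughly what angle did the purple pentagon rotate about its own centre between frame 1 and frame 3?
31° counter-clockwise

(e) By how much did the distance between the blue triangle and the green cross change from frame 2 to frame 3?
-2.6

Distance in frame 2: 5.0. Distance in frame 3: 2.4.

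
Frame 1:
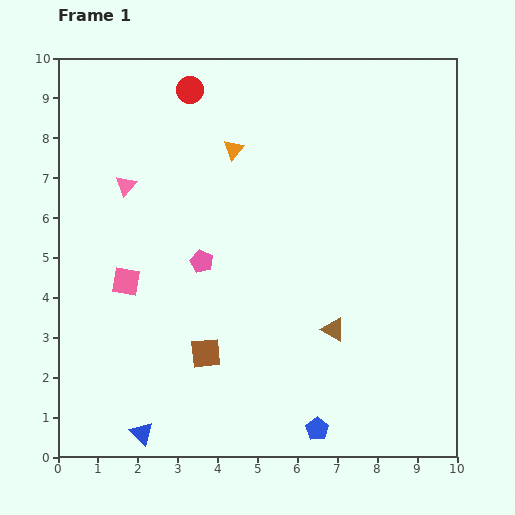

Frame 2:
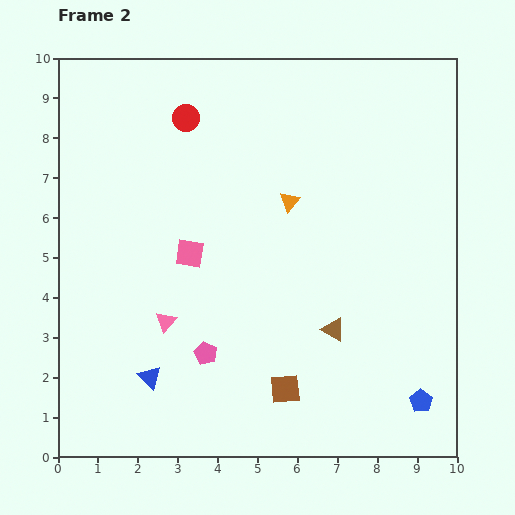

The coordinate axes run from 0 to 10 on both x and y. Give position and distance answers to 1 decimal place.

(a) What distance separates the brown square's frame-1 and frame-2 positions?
2.2

The brown square moved from (3.7, 2.6) to (5.7, 1.7), a distance of √(2.0² + 0.9²) ≈ 2.2.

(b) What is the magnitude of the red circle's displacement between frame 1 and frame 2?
0.7

The red circle moved from (3.3, 9.2) to (3.2, 8.5), a distance of √(0.1² + 0.7²) ≈ 0.7.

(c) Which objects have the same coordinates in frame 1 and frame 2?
the brown triangle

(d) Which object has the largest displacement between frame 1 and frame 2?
the pink triangle

(moved 3.5; next 2.7)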